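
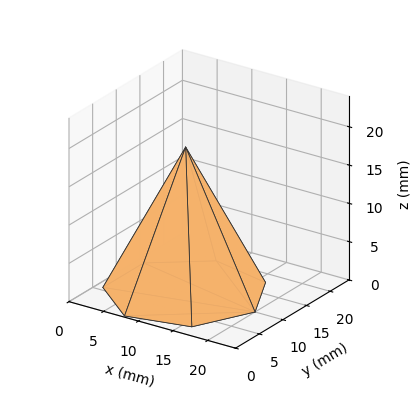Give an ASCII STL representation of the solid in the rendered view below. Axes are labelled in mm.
Reading the render: the shape is a regular 7-sided pyramid, base circumscribed radius ≈ 10 mm, apex at z ≈ 19 mm (dimensions read to the nearest mm from the axis ticks). For the STL, each face is triangulated and given an outward normal.

solid part
  facet normal 0.0000 0.0000 -1.0000
    outer loop
      vertex 7.8 19.7 0.0
      vertex 16.2 17.8 0.0
      vertex 20.0 10.0 0.0
    endloop
  endfacet
  facet normal 0.0000 0.0000 -1.0000
    outer loop
      vertex 1.0 14.3 0.0
      vertex 7.8 19.7 0.0
      vertex 20.0 10.0 0.0
    endloop
  endfacet
  facet normal 0.0000 0.0000 -1.0000
    outer loop
      vertex 1.0 5.7 0.0
      vertex 1.0 14.3 0.0
      vertex 20.0 10.0 0.0
    endloop
  endfacet
  facet normal 0.0000 0.0000 -1.0000
    outer loop
      vertex 7.8 0.3 0.0
      vertex 1.0 5.7 0.0
      vertex 20.0 10.0 0.0
    endloop
  endfacet
  facet normal 0.0000 0.0000 -1.0000
    outer loop
      vertex 16.2 2.2 0.0
      vertex 7.8 0.3 0.0
      vertex 20.0 10.0 0.0
    endloop
  endfacet
  facet normal 0.8126 0.3959 0.4277
    outer loop
      vertex 20.0 10.0 0.0
      vertex 16.2 17.8 0.0
      vertex 10.0 10.0 19.0
    endloop
  endfacet
  facet normal 0.1995 0.8819 0.4271
    outer loop
      vertex 16.2 17.8 0.0
      vertex 7.8 19.7 0.0
      vertex 10.0 10.0 19.0
    endloop
  endfacet
  facet normal -0.5624 0.7082 0.4267
    outer loop
      vertex 7.8 19.7 0.0
      vertex 1.0 14.3 0.0
      vertex 10.0 10.0 19.0
    endloop
  endfacet
  facet normal -0.9037 0.0000 0.4281
    outer loop
      vertex 1.0 14.3 0.0
      vertex 1.0 5.7 0.0
      vertex 10.0 10.0 19.0
    endloop
  endfacet
  facet normal -0.5624 -0.7082 0.4267
    outer loop
      vertex 1.0 5.7 0.0
      vertex 7.8 0.3 0.0
      vertex 10.0 10.0 19.0
    endloop
  endfacet
  facet normal 0.1995 -0.8819 0.4271
    outer loop
      vertex 7.8 0.3 0.0
      vertex 16.2 2.2 0.0
      vertex 10.0 10.0 19.0
    endloop
  endfacet
  facet normal 0.8126 -0.3959 0.4277
    outer loop
      vertex 16.2 2.2 0.0
      vertex 20.0 10.0 0.0
      vertex 10.0 10.0 19.0
    endloop
  endfacet
endsolid part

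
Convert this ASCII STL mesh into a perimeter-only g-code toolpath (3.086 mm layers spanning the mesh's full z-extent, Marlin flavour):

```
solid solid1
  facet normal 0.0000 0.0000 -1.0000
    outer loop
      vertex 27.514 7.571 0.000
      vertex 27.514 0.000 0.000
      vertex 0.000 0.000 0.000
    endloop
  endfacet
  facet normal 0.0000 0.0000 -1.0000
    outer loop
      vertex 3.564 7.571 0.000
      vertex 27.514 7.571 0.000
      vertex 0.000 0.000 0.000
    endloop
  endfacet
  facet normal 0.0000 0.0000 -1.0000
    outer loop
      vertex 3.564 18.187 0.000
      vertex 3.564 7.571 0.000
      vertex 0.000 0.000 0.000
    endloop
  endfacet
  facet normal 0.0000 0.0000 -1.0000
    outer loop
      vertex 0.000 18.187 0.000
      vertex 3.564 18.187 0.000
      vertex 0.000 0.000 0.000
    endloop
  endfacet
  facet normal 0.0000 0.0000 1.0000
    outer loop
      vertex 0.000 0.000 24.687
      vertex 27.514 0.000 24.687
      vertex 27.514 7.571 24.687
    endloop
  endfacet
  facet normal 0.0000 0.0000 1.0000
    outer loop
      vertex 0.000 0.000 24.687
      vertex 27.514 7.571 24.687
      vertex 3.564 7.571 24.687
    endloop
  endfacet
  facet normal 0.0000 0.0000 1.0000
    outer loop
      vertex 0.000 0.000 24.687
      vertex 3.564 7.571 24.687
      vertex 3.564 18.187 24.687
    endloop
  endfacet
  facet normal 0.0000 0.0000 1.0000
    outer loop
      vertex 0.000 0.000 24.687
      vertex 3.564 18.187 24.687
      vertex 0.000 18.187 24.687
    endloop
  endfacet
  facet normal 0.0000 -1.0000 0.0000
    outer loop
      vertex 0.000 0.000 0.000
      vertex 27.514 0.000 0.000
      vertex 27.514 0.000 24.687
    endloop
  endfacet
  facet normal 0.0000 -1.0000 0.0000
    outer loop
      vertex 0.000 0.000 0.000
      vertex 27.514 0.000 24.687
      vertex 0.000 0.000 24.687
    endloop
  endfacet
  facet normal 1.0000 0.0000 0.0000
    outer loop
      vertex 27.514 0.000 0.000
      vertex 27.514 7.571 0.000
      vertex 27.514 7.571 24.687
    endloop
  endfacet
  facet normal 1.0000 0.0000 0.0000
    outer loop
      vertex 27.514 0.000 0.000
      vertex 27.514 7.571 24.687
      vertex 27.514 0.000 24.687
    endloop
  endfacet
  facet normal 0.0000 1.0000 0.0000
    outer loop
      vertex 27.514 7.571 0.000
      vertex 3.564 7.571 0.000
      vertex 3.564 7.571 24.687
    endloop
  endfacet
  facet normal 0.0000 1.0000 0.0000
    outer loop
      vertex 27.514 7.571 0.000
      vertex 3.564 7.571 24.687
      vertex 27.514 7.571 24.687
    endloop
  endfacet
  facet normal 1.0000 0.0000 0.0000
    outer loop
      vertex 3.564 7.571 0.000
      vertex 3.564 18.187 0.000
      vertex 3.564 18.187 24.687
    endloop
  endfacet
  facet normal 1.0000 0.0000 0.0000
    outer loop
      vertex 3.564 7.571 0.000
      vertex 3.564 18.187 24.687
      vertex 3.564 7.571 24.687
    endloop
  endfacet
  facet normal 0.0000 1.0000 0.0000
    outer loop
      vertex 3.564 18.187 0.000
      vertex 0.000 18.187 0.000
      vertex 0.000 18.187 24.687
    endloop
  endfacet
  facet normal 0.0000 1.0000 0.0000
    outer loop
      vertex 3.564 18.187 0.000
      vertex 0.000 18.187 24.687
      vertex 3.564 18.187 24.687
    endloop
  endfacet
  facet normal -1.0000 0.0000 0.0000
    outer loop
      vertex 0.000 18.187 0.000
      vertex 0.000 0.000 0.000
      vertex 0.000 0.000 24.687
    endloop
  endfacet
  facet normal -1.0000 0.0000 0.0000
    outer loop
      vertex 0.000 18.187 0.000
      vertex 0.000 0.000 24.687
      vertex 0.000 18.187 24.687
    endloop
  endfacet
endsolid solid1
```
; perimeter-only toolpath
G21 ; units = mm
G90 ; absolute positioning
G28 ; home
; layer 1
G0 Z3.086
G0 X0.000 Y0.000
G1 X27.514 Y0.000
G1 X27.514 Y7.571
G1 X3.564 Y7.571
G1 X3.564 Y18.187
G1 X0.000 Y18.187
G1 X0.000 Y0.000
; layer 2
G0 Z6.172
G0 X0.000 Y0.000
G1 X27.514 Y0.000
G1 X27.514 Y7.571
G1 X3.564 Y7.571
G1 X3.564 Y18.187
G1 X0.000 Y18.187
G1 X0.000 Y0.000
; layer 3
G0 Z9.258
G0 X0.000 Y0.000
G1 X27.514 Y0.000
G1 X27.514 Y7.571
G1 X3.564 Y7.571
G1 X3.564 Y18.187
G1 X0.000 Y18.187
G1 X0.000 Y0.000
; layer 4
G0 Z12.344
G0 X0.000 Y0.000
G1 X27.514 Y0.000
G1 X27.514 Y7.571
G1 X3.564 Y7.571
G1 X3.564 Y18.187
G1 X0.000 Y18.187
G1 X0.000 Y0.000
; layer 5
G0 Z15.429
G0 X0.000 Y0.000
G1 X27.514 Y0.000
G1 X27.514 Y7.571
G1 X3.564 Y7.571
G1 X3.564 Y18.187
G1 X0.000 Y18.187
G1 X0.000 Y0.000
; layer 6
G0 Z18.515
G0 X0.000 Y0.000
G1 X27.514 Y0.000
G1 X27.514 Y7.571
G1 X3.564 Y7.571
G1 X3.564 Y18.187
G1 X0.000 Y18.187
G1 X0.000 Y0.000
; layer 7
G0 Z21.601
G0 X0.000 Y0.000
G1 X27.514 Y0.000
G1 X27.514 Y7.571
G1 X3.564 Y7.571
G1 X3.564 Y18.187
G1 X0.000 Y18.187
G1 X0.000 Y0.000
; layer 8
G0 Z24.687
G0 X0.000 Y0.000
G1 X27.514 Y0.000
G1 X27.514 Y7.571
G1 X3.564 Y7.571
G1 X3.564 Y18.187
G1 X0.000 Y18.187
G1 X0.000 Y0.000
M2 ; end

The solid is an L-shaped prism: outer 27.5 × 18.2 mm, arm thicknesses ≈ 7.57 mm (horizontal) and 3.56 mm (vertical), extruded 24.7 mm in z. Slicing at Δz = 3.086 mm — 8 equal slices spanning the solid's height, so layer i sits at z = i·h/8 — gives 8 non-empty perimeters. Each is a 6-segment closed polygon; G0 lifts to the layer z and rapids to the start vertex, then G1 traces the edges.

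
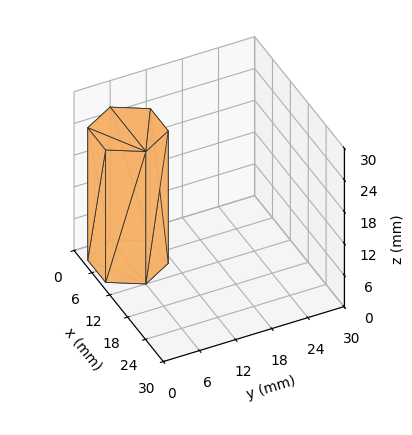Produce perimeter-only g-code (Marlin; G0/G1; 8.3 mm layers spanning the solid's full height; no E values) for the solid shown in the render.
Reading the render: the shape is a regular 6-sided prism (a cylinder approximated with 6 flat sides), circumscribed radius ≈ 6 mm, height ≈ 25 mm (dimensions read to the nearest mm from the axis ticks). For the g-code, the solid's height is divided into equal slices at the stated Δz and each level perimeter traced with G1 moves after a G0 lift.

; perimeter-only toolpath
G21 ; units = mm
G90 ; absolute positioning
G28 ; home
; layer 1
G0 Z8.3
G0 X12.0 Y6.0
G1 X9.0 Y11.2
G1 X3.0 Y11.2
G1 X0.0 Y6.0
G1 X3.0 Y0.8
G1 X9.0 Y0.8
G1 X12.0 Y6.0
; layer 2
G0 Z16.7
G0 X12.0 Y6.0
G1 X9.0 Y11.2
G1 X3.0 Y11.2
G1 X0.0 Y6.0
G1 X3.0 Y0.8
G1 X9.0 Y0.8
G1 X12.0 Y6.0
; layer 3
G0 Z25.0
G0 X12.0 Y6.0
G1 X9.0 Y11.2
G1 X3.0 Y11.2
G1 X0.0 Y6.0
G1 X3.0 Y0.8
G1 X9.0 Y0.8
G1 X12.0 Y6.0
M2 ; end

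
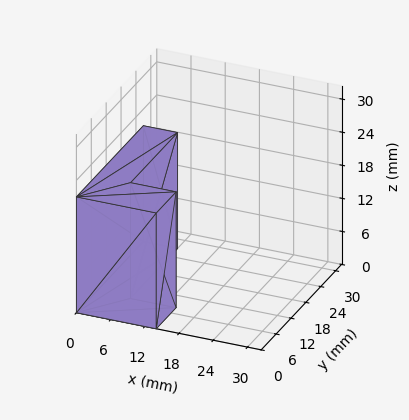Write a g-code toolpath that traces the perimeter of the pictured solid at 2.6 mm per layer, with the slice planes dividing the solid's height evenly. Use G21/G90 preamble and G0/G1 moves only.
Reading the render: the shape is an L-shaped prism: outer 14 × 27 mm, arm thicknesses ≈ 8 mm (horizontal) and 6 mm (vertical), extruded 21 mm in z (dimensions read to the nearest mm from the axis ticks). For the g-code, the solid's height is divided into equal slices at the stated Δz and each level perimeter traced with G1 moves after a G0 lift.

; perimeter-only toolpath
G21 ; units = mm
G90 ; absolute positioning
G28 ; home
; layer 1
G0 Z2.6
G0 X0.0 Y0.0
G1 X14.0 Y0.0
G1 X14.0 Y8.0
G1 X6.0 Y8.0
G1 X6.0 Y27.0
G1 X0.0 Y27.0
G1 X0.0 Y0.0
; layer 2
G0 Z5.2
G0 X0.0 Y0.0
G1 X14.0 Y0.0
G1 X14.0 Y8.0
G1 X6.0 Y8.0
G1 X6.0 Y27.0
G1 X0.0 Y27.0
G1 X0.0 Y0.0
; layer 3
G0 Z7.9
G0 X0.0 Y0.0
G1 X14.0 Y0.0
G1 X14.0 Y8.0
G1 X6.0 Y8.0
G1 X6.0 Y27.0
G1 X0.0 Y27.0
G1 X0.0 Y0.0
; layer 4
G0 Z10.5
G0 X0.0 Y0.0
G1 X14.0 Y0.0
G1 X14.0 Y8.0
G1 X6.0 Y8.0
G1 X6.0 Y27.0
G1 X0.0 Y27.0
G1 X0.0 Y0.0
; layer 5
G0 Z13.1
G0 X0.0 Y0.0
G1 X14.0 Y0.0
G1 X14.0 Y8.0
G1 X6.0 Y8.0
G1 X6.0 Y27.0
G1 X0.0 Y27.0
G1 X0.0 Y0.0
; layer 6
G0 Z15.8
G0 X0.0 Y0.0
G1 X14.0 Y0.0
G1 X14.0 Y8.0
G1 X6.0 Y8.0
G1 X6.0 Y27.0
G1 X0.0 Y27.0
G1 X0.0 Y0.0
; layer 7
G0 Z18.4
G0 X0.0 Y0.0
G1 X14.0 Y0.0
G1 X14.0 Y8.0
G1 X6.0 Y8.0
G1 X6.0 Y27.0
G1 X0.0 Y27.0
G1 X0.0 Y0.0
; layer 8
G0 Z21.0
G0 X0.0 Y0.0
G1 X14.0 Y0.0
G1 X14.0 Y8.0
G1 X6.0 Y8.0
G1 X6.0 Y27.0
G1 X0.0 Y27.0
G1 X0.0 Y0.0
M2 ; end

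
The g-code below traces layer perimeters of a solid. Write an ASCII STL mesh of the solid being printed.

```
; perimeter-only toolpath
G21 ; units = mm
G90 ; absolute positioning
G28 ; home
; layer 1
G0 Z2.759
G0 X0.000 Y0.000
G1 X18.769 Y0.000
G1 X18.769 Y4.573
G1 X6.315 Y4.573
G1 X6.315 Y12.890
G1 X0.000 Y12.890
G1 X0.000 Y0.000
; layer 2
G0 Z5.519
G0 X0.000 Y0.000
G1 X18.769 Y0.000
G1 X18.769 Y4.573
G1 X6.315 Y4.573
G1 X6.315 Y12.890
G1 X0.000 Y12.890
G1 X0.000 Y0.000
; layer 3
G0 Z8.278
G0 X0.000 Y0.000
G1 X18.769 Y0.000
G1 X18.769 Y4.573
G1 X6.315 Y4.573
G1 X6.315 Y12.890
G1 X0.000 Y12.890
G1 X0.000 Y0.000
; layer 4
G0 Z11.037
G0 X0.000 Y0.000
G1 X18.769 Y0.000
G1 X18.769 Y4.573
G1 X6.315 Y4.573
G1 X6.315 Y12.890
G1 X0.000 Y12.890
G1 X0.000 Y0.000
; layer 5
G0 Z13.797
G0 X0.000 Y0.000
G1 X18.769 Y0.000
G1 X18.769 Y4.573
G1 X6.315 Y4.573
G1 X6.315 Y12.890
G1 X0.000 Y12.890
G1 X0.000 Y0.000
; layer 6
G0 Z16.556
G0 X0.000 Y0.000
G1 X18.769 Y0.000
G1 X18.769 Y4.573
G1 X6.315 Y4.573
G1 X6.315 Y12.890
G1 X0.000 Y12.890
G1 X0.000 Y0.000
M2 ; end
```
solid part
  facet normal 0.0000 0.0000 -1.0000
    outer loop
      vertex 18.769 4.573 0.000
      vertex 18.769 0.000 0.000
      vertex 0.000 0.000 0.000
    endloop
  endfacet
  facet normal 0.0000 0.0000 -1.0000
    outer loop
      vertex 6.315 4.573 0.000
      vertex 18.769 4.573 0.000
      vertex 0.000 0.000 0.000
    endloop
  endfacet
  facet normal 0.0000 0.0000 -1.0000
    outer loop
      vertex 6.315 12.890 0.000
      vertex 6.315 4.573 0.000
      vertex 0.000 0.000 0.000
    endloop
  endfacet
  facet normal 0.0000 0.0000 -1.0000
    outer loop
      vertex 0.000 12.890 0.000
      vertex 6.315 12.890 0.000
      vertex 0.000 0.000 0.000
    endloop
  endfacet
  facet normal 0.0000 0.0000 1.0000
    outer loop
      vertex 0.000 0.000 16.556
      vertex 18.769 0.000 16.556
      vertex 18.769 4.573 16.556
    endloop
  endfacet
  facet normal 0.0000 0.0000 1.0000
    outer loop
      vertex 0.000 0.000 16.556
      vertex 18.769 4.573 16.556
      vertex 6.315 4.573 16.556
    endloop
  endfacet
  facet normal 0.0000 0.0000 1.0000
    outer loop
      vertex 0.000 0.000 16.556
      vertex 6.315 4.573 16.556
      vertex 6.315 12.890 16.556
    endloop
  endfacet
  facet normal 0.0000 0.0000 1.0000
    outer loop
      vertex 0.000 0.000 16.556
      vertex 6.315 12.890 16.556
      vertex 0.000 12.890 16.556
    endloop
  endfacet
  facet normal 0.0000 -1.0000 0.0000
    outer loop
      vertex 0.000 0.000 0.000
      vertex 18.769 0.000 0.000
      vertex 18.769 0.000 16.556
    endloop
  endfacet
  facet normal 0.0000 -1.0000 0.0000
    outer loop
      vertex 0.000 0.000 0.000
      vertex 18.769 0.000 16.556
      vertex 0.000 0.000 16.556
    endloop
  endfacet
  facet normal 1.0000 0.0000 0.0000
    outer loop
      vertex 18.769 0.000 0.000
      vertex 18.769 4.573 0.000
      vertex 18.769 4.573 16.556
    endloop
  endfacet
  facet normal 1.0000 0.0000 0.0000
    outer loop
      vertex 18.769 0.000 0.000
      vertex 18.769 4.573 16.556
      vertex 18.769 0.000 16.556
    endloop
  endfacet
  facet normal 0.0000 1.0000 0.0000
    outer loop
      vertex 18.769 4.573 0.000
      vertex 6.315 4.573 0.000
      vertex 6.315 4.573 16.556
    endloop
  endfacet
  facet normal 0.0000 1.0000 0.0000
    outer loop
      vertex 18.769 4.573 0.000
      vertex 6.315 4.573 16.556
      vertex 18.769 4.573 16.556
    endloop
  endfacet
  facet normal 1.0000 0.0000 0.0000
    outer loop
      vertex 6.315 4.573 0.000
      vertex 6.315 12.890 0.000
      vertex 6.315 12.890 16.556
    endloop
  endfacet
  facet normal 1.0000 0.0000 0.0000
    outer loop
      vertex 6.315 4.573 0.000
      vertex 6.315 12.890 16.556
      vertex 6.315 4.573 16.556
    endloop
  endfacet
  facet normal 0.0000 1.0000 0.0000
    outer loop
      vertex 6.315 12.890 0.000
      vertex 0.000 12.890 0.000
      vertex 0.000 12.890 16.556
    endloop
  endfacet
  facet normal 0.0000 1.0000 0.0000
    outer loop
      vertex 6.315 12.890 0.000
      vertex 0.000 12.890 16.556
      vertex 6.315 12.890 16.556
    endloop
  endfacet
  facet normal -1.0000 0.0000 0.0000
    outer loop
      vertex 0.000 12.890 0.000
      vertex 0.000 0.000 0.000
      vertex 0.000 0.000 16.556
    endloop
  endfacet
  facet normal -1.0000 0.0000 0.0000
    outer loop
      vertex 0.000 12.890 0.000
      vertex 0.000 0.000 16.556
      vertex 0.000 12.890 16.556
    endloop
  endfacet
endsolid part

The G0 Z moves step by Δz≈2.759 mm. Every layer's G1 loop is the same polygon, so the solid is a straight extrusion of it from z=0 to z≈16.6. Closing with flat bottom and top caps and triangulating gives 20 facets — an L-shaped prism: outer 18.8 × 12.9 mm, arm thicknesses ≈ 4.57 mm (horizontal) and 6.32 mm (vertical), extruded 16.6 mm in z.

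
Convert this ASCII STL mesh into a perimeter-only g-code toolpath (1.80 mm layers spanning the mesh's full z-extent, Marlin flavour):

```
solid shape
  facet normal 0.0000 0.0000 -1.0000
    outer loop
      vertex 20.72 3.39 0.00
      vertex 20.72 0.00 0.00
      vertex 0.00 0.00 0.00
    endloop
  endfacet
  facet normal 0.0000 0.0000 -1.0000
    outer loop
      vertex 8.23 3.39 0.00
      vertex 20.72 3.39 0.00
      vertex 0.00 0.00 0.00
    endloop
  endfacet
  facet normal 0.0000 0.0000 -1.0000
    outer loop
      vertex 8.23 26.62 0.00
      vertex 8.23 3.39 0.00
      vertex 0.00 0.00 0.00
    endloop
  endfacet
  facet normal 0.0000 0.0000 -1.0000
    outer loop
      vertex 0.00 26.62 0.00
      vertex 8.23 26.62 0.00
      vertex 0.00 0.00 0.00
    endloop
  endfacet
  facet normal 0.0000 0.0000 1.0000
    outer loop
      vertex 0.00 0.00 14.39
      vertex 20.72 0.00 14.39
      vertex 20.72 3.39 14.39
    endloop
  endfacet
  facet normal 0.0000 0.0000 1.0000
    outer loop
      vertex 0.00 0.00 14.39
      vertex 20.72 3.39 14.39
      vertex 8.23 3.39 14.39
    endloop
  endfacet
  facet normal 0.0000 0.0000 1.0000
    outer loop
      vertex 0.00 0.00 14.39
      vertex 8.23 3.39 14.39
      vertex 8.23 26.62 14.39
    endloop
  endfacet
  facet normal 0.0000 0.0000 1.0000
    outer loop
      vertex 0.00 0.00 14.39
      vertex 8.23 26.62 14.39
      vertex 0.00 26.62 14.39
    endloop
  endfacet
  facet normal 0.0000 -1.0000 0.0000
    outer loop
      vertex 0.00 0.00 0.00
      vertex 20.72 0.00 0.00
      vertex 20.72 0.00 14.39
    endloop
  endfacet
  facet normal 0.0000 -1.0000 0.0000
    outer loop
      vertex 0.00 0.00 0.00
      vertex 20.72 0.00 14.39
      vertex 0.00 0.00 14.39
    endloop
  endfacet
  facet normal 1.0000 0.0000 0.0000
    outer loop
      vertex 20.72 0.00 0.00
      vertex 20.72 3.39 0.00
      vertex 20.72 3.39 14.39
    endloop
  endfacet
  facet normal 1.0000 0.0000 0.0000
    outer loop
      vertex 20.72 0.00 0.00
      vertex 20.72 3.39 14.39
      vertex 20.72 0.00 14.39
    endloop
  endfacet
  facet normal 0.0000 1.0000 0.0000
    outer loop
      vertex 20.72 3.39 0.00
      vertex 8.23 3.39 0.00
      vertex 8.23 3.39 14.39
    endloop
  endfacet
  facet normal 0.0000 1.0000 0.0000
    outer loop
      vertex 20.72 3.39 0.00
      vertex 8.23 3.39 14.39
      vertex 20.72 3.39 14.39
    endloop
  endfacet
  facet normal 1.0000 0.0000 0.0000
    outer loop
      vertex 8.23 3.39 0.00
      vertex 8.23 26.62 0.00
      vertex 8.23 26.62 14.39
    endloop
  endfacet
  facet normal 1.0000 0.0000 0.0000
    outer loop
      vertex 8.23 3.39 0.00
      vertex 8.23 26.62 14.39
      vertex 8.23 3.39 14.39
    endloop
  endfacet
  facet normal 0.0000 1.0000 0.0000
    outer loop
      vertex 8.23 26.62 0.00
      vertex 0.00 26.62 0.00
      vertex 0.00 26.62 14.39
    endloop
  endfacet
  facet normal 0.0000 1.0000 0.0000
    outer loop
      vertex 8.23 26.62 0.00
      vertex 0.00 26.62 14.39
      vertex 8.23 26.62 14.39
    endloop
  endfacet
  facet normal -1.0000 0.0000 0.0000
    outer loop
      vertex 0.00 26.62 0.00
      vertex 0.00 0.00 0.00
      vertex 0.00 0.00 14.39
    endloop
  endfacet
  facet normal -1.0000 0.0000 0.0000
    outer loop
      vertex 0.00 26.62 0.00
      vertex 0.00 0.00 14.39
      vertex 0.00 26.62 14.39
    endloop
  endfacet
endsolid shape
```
; perimeter-only toolpath
G21 ; units = mm
G90 ; absolute positioning
G28 ; home
; layer 1
G0 Z1.80
G0 X0.00 Y0.00
G1 X20.72 Y0.00
G1 X20.72 Y3.39
G1 X8.23 Y3.39
G1 X8.23 Y26.62
G1 X0.00 Y26.62
G1 X0.00 Y0.00
; layer 2
G0 Z3.60
G0 X0.00 Y0.00
G1 X20.72 Y0.00
G1 X20.72 Y3.39
G1 X8.23 Y3.39
G1 X8.23 Y26.62
G1 X0.00 Y26.62
G1 X0.00 Y0.00
; layer 3
G0 Z5.40
G0 X0.00 Y0.00
G1 X20.72 Y0.00
G1 X20.72 Y3.39
G1 X8.23 Y3.39
G1 X8.23 Y26.62
G1 X0.00 Y26.62
G1 X0.00 Y0.00
; layer 4
G0 Z7.20
G0 X0.00 Y0.00
G1 X20.72 Y0.00
G1 X20.72 Y3.39
G1 X8.23 Y3.39
G1 X8.23 Y26.62
G1 X0.00 Y26.62
G1 X0.00 Y0.00
; layer 5
G0 Z8.99
G0 X0.00 Y0.00
G1 X20.72 Y0.00
G1 X20.72 Y3.39
G1 X8.23 Y3.39
G1 X8.23 Y26.62
G1 X0.00 Y26.62
G1 X0.00 Y0.00
; layer 6
G0 Z10.79
G0 X0.00 Y0.00
G1 X20.72 Y0.00
G1 X20.72 Y3.39
G1 X8.23 Y3.39
G1 X8.23 Y26.62
G1 X0.00 Y26.62
G1 X0.00 Y0.00
; layer 7
G0 Z12.59
G0 X0.00 Y0.00
G1 X20.72 Y0.00
G1 X20.72 Y3.39
G1 X8.23 Y3.39
G1 X8.23 Y26.62
G1 X0.00 Y26.62
G1 X0.00 Y0.00
; layer 8
G0 Z14.39
G0 X0.00 Y0.00
G1 X20.72 Y0.00
G1 X20.72 Y3.39
G1 X8.23 Y3.39
G1 X8.23 Y26.62
G1 X0.00 Y26.62
G1 X0.00 Y0.00
M2 ; end

The solid is an L-shaped prism: outer 20.7 × 26.6 mm, arm thicknesses ≈ 3.39 mm (horizontal) and 8.23 mm (vertical), extruded 14.4 mm in z. Slicing at Δz = 1.80 mm — 8 equal slices spanning the solid's height, so layer i sits at z = i·h/8 — gives 8 non-empty perimeters. Each is a 6-segment closed polygon; G0 lifts to the layer z and rapids to the start vertex, then G1 traces the edges.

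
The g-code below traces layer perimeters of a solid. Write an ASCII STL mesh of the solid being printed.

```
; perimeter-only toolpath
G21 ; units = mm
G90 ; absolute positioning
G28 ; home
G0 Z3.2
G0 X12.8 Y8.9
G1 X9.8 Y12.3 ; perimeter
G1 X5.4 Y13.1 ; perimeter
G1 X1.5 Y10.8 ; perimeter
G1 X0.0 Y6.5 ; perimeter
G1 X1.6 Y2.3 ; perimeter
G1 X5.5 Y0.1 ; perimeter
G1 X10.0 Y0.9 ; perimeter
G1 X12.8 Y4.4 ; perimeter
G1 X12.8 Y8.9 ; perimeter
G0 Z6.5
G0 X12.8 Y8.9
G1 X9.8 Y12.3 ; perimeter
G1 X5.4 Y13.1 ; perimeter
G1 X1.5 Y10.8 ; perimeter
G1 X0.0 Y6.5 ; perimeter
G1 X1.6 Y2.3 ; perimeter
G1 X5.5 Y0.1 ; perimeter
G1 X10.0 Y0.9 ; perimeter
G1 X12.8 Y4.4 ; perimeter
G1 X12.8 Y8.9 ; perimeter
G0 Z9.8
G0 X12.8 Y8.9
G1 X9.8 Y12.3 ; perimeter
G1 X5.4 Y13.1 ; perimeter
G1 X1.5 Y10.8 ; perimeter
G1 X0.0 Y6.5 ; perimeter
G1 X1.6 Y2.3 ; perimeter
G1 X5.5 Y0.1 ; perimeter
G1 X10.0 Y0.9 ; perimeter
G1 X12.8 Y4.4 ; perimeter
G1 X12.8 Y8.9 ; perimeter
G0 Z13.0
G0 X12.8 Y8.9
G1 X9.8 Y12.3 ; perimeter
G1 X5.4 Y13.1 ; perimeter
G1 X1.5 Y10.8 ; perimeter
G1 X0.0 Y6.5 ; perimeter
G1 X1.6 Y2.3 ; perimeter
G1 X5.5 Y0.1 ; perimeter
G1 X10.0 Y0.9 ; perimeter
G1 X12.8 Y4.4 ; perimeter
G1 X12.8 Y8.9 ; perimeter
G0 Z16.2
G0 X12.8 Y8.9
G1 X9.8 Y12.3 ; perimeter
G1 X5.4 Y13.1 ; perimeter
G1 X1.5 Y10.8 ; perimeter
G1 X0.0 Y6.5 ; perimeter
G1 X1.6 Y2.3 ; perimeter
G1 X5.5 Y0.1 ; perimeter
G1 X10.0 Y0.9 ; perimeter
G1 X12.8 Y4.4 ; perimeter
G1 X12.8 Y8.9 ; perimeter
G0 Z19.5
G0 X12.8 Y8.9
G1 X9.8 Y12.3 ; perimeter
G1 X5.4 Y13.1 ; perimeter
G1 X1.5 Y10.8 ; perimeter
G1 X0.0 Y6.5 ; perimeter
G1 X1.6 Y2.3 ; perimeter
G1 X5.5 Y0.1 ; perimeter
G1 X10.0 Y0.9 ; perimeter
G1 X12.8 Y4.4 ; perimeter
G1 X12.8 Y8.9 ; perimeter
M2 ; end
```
solid part
  facet normal 0.0000 0.0000 -1.0000
    outer loop
      vertex 5.4 13.1 0.0
      vertex 9.8 12.3 0.0
      vertex 12.8 8.9 0.0
    endloop
  endfacet
  facet normal 0.0000 0.0000 -1.0000
    outer loop
      vertex 1.5 10.8 0.0
      vertex 5.4 13.1 0.0
      vertex 12.8 8.9 0.0
    endloop
  endfacet
  facet normal 0.0000 0.0000 -1.0000
    outer loop
      vertex 0.0 6.5 0.0
      vertex 1.5 10.8 0.0
      vertex 12.8 8.9 0.0
    endloop
  endfacet
  facet normal 0.0000 0.0000 -1.0000
    outer loop
      vertex 1.6 2.3 0.0
      vertex 0.0 6.5 0.0
      vertex 12.8 8.9 0.0
    endloop
  endfacet
  facet normal 0.0000 0.0000 -1.0000
    outer loop
      vertex 5.5 0.1 0.0
      vertex 1.6 2.3 0.0
      vertex 12.8 8.9 0.0
    endloop
  endfacet
  facet normal 0.0000 0.0000 -1.0000
    outer loop
      vertex 10.0 0.9 0.0
      vertex 5.5 0.1 0.0
      vertex 12.8 8.9 0.0
    endloop
  endfacet
  facet normal 0.0000 0.0000 -1.0000
    outer loop
      vertex 12.8 4.4 0.0
      vertex 10.0 0.9 0.0
      vertex 12.8 8.9 0.0
    endloop
  endfacet
  facet normal 0.0000 0.0000 1.0000
    outer loop
      vertex 12.8 8.9 19.5
      vertex 9.8 12.3 19.5
      vertex 5.4 13.1 19.5
    endloop
  endfacet
  facet normal 0.0000 0.0000 1.0000
    outer loop
      vertex 12.8 8.9 19.5
      vertex 5.4 13.1 19.5
      vertex 1.5 10.8 19.5
    endloop
  endfacet
  facet normal 0.0000 0.0000 1.0000
    outer loop
      vertex 12.8 8.9 19.5
      vertex 1.5 10.8 19.5
      vertex 0.0 6.5 19.5
    endloop
  endfacet
  facet normal 0.0000 0.0000 1.0000
    outer loop
      vertex 12.8 8.9 19.5
      vertex 0.0 6.5 19.5
      vertex 1.6 2.3 19.5
    endloop
  endfacet
  facet normal 0.0000 0.0000 1.0000
    outer loop
      vertex 12.8 8.9 19.5
      vertex 1.6 2.3 19.5
      vertex 5.5 0.1 19.5
    endloop
  endfacet
  facet normal 0.0000 0.0000 1.0000
    outer loop
      vertex 12.8 8.9 19.5
      vertex 5.5 0.1 19.5
      vertex 10.0 0.9 19.5
    endloop
  endfacet
  facet normal 0.0000 0.0000 1.0000
    outer loop
      vertex 12.8 8.9 19.5
      vertex 10.0 0.9 19.5
      vertex 12.8 4.4 19.5
    endloop
  endfacet
  facet normal 0.7498 0.6616 0.0000
    outer loop
      vertex 12.8 8.9 0.0
      vertex 9.8 12.3 0.0
      vertex 9.8 12.3 19.5
    endloop
  endfacet
  facet normal 0.7498 0.6616 0.0000
    outer loop
      vertex 12.8 8.9 0.0
      vertex 9.8 12.3 19.5
      vertex 12.8 8.9 19.5
    endloop
  endfacet
  facet normal 0.1789 0.9839 0.0000
    outer loop
      vertex 9.8 12.3 0.0
      vertex 5.4 13.1 0.0
      vertex 5.4 13.1 19.5
    endloop
  endfacet
  facet normal 0.1789 0.9839 0.0000
    outer loop
      vertex 9.8 12.3 0.0
      vertex 5.4 13.1 19.5
      vertex 9.8 12.3 19.5
    endloop
  endfacet
  facet normal -0.5080 0.8614 0.0000
    outer loop
      vertex 5.4 13.1 0.0
      vertex 1.5 10.8 0.0
      vertex 1.5 10.8 19.5
    endloop
  endfacet
  facet normal -0.5080 0.8614 0.0000
    outer loop
      vertex 5.4 13.1 0.0
      vertex 1.5 10.8 19.5
      vertex 5.4 13.1 19.5
    endloop
  endfacet
  facet normal -0.9442 0.3294 0.0000
    outer loop
      vertex 1.5 10.8 0.0
      vertex 0.0 6.5 0.0
      vertex 0.0 6.5 19.5
    endloop
  endfacet
  facet normal -0.9442 0.3294 0.0000
    outer loop
      vertex 1.5 10.8 0.0
      vertex 0.0 6.5 19.5
      vertex 1.5 10.8 19.5
    endloop
  endfacet
  facet normal -0.9345 -0.3560 0.0000
    outer loop
      vertex 0.0 6.5 0.0
      vertex 1.6 2.3 0.0
      vertex 1.6 2.3 19.5
    endloop
  endfacet
  facet normal -0.9345 -0.3560 0.0000
    outer loop
      vertex 0.0 6.5 0.0
      vertex 1.6 2.3 19.5
      vertex 0.0 6.5 19.5
    endloop
  endfacet
  facet normal -0.4913 -0.8710 0.0000
    outer loop
      vertex 1.6 2.3 0.0
      vertex 5.5 0.1 0.0
      vertex 5.5 0.1 19.5
    endloop
  endfacet
  facet normal -0.4913 -0.8710 0.0000
    outer loop
      vertex 1.6 2.3 0.0
      vertex 5.5 0.1 19.5
      vertex 1.6 2.3 19.5
    endloop
  endfacet
  facet normal 0.1750 -0.9846 0.0000
    outer loop
      vertex 5.5 0.1 0.0
      vertex 10.0 0.9 0.0
      vertex 10.0 0.9 19.5
    endloop
  endfacet
  facet normal 0.1750 -0.9846 0.0000
    outer loop
      vertex 5.5 0.1 0.0
      vertex 10.0 0.9 19.5
      vertex 5.5 0.1 19.5
    endloop
  endfacet
  facet normal 0.7809 -0.6247 0.0000
    outer loop
      vertex 10.0 0.9 0.0
      vertex 12.8 4.4 0.0
      vertex 12.8 4.4 19.5
    endloop
  endfacet
  facet normal 0.7809 -0.6247 0.0000
    outer loop
      vertex 10.0 0.9 0.0
      vertex 12.8 4.4 19.5
      vertex 10.0 0.9 19.5
    endloop
  endfacet
  facet normal 1.0000 0.0000 0.0000
    outer loop
      vertex 12.8 4.4 0.0
      vertex 12.8 8.9 0.0
      vertex 12.8 8.9 19.5
    endloop
  endfacet
  facet normal 1.0000 0.0000 0.0000
    outer loop
      vertex 12.8 4.4 0.0
      vertex 12.8 8.9 19.5
      vertex 12.8 4.4 19.5
    endloop
  endfacet
endsolid part

The G0 Z moves step by Δz≈3.2 mm. Every layer's G1 loop is the same polygon, so the solid is a straight extrusion of it from z=0 to z≈19.5. Closing with flat bottom and top caps and triangulating gives 32 facets — a regular 9-sided prism (a cylinder approximated with 9 flat sides), circumscribed radius ≈ 6.6 mm, height ≈ 19.5 mm.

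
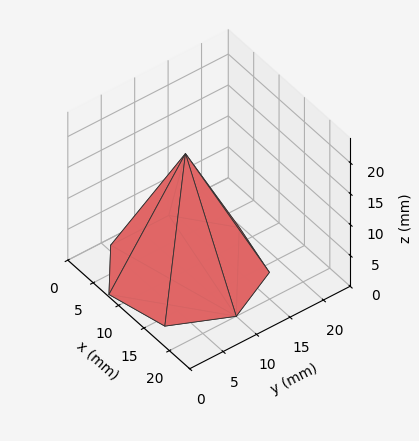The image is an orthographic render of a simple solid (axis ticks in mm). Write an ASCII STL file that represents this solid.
Reading the render: the shape is a regular 7-sided pyramid, base circumscribed radius ≈ 10 mm, apex at z ≈ 19 mm (dimensions read to the nearest mm from the axis ticks). For the STL, each face is triangulated and given an outward normal.

solid part
  facet normal 0.0000 0.0000 -1.0000
    outer loop
      vertex 7.775 19.749 0.000
      vertex 16.235 17.818 0.000
      vertex 20.000 10.000 0.000
    endloop
  endfacet
  facet normal 0.0000 0.0000 -1.0000
    outer loop
      vertex 0.990 14.339 0.000
      vertex 7.775 19.749 0.000
      vertex 20.000 10.000 0.000
    endloop
  endfacet
  facet normal 0.0000 0.0000 -1.0000
    outer loop
      vertex 0.990 5.661 0.000
      vertex 0.990 14.339 0.000
      vertex 20.000 10.000 0.000
    endloop
  endfacet
  facet normal 0.0000 0.0000 -1.0000
    outer loop
      vertex 7.775 0.251 0.000
      vertex 0.990 5.661 0.000
      vertex 20.000 10.000 0.000
    endloop
  endfacet
  facet normal 0.0000 0.0000 -1.0000
    outer loop
      vertex 16.235 2.182 0.000
      vertex 7.775 0.251 0.000
      vertex 20.000 10.000 0.000
    endloop
  endfacet
  facet normal 0.8141 0.3920 0.4285
    outer loop
      vertex 20.000 10.000 0.000
      vertex 16.235 17.818 0.000
      vertex 10.000 10.000 19.000
    endloop
  endfacet
  facet normal 0.2011 0.8809 0.4285
    outer loop
      vertex 16.235 17.818 0.000
      vertex 7.775 19.749 0.000
      vertex 10.000 10.000 19.000
    endloop
  endfacet
  facet normal -0.5633 0.7065 0.4285
    outer loop
      vertex 7.775 19.749 0.000
      vertex 0.990 14.339 0.000
      vertex 10.000 10.000 19.000
    endloop
  endfacet
  facet normal -0.9036 0.0000 0.4285
    outer loop
      vertex 0.990 14.339 0.000
      vertex 0.990 5.661 0.000
      vertex 10.000 10.000 19.000
    endloop
  endfacet
  facet normal -0.5633 -0.7065 0.4285
    outer loop
      vertex 0.990 5.661 0.000
      vertex 7.775 0.251 0.000
      vertex 10.000 10.000 19.000
    endloop
  endfacet
  facet normal 0.2011 -0.8809 0.4285
    outer loop
      vertex 7.775 0.251 0.000
      vertex 16.235 2.182 0.000
      vertex 10.000 10.000 19.000
    endloop
  endfacet
  facet normal 0.8141 -0.3920 0.4285
    outer loop
      vertex 16.235 2.182 0.000
      vertex 20.000 10.000 0.000
      vertex 10.000 10.000 19.000
    endloop
  endfacet
endsolid part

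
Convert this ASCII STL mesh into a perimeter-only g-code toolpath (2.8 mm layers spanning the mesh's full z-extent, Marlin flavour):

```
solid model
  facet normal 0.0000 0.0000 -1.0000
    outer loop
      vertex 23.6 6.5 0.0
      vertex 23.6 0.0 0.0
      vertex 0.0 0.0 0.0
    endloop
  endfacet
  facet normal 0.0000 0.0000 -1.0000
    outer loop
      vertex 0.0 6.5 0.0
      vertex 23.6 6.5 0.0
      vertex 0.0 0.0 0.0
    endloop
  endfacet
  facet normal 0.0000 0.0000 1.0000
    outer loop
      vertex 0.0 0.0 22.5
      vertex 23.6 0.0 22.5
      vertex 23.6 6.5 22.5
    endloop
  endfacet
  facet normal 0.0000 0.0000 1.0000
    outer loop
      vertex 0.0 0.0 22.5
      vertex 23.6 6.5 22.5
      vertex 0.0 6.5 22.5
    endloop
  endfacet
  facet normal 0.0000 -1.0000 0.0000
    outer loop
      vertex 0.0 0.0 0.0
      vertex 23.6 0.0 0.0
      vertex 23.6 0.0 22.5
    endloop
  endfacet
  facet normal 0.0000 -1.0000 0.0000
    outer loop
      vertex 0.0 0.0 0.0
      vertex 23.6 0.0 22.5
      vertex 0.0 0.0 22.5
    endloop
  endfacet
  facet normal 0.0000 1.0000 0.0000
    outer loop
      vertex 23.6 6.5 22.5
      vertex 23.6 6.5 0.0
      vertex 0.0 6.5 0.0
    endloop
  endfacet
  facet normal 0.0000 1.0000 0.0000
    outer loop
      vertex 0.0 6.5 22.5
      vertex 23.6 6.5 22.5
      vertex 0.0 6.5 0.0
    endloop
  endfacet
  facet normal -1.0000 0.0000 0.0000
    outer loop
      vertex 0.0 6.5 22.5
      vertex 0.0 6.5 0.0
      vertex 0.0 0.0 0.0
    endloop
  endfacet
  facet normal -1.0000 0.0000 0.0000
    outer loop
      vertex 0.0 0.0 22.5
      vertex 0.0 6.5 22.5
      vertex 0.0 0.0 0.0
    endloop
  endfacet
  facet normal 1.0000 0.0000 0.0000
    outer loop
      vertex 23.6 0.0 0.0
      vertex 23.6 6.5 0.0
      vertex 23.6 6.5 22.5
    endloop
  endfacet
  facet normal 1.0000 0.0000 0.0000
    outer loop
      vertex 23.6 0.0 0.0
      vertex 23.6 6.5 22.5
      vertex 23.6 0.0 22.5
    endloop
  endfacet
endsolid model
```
; perimeter-only toolpath
G21 ; units = mm
G90 ; absolute positioning
G28 ; home
; layer 1
G0 Z2.8
G0 X0.0 Y0.0
G1 X23.6 Y0.0
G1 X23.6 Y6.5
G1 X0.0 Y6.5
G1 X0.0 Y0.0
; layer 2
G0 Z5.6
G0 X0.0 Y0.0
G1 X23.6 Y0.0
G1 X23.6 Y6.5
G1 X0.0 Y6.5
G1 X0.0 Y0.0
; layer 3
G0 Z8.4
G0 X0.0 Y0.0
G1 X23.6 Y0.0
G1 X23.6 Y6.5
G1 X0.0 Y6.5
G1 X0.0 Y0.0
; layer 4
G0 Z11.2
G0 X0.0 Y0.0
G1 X23.6 Y0.0
G1 X23.6 Y6.5
G1 X0.0 Y6.5
G1 X0.0 Y0.0
; layer 5
G0 Z14.1
G0 X0.0 Y0.0
G1 X23.6 Y0.0
G1 X23.6 Y6.5
G1 X0.0 Y6.5
G1 X0.0 Y0.0
; layer 6
G0 Z16.9
G0 X0.0 Y0.0
G1 X23.6 Y0.0
G1 X23.6 Y6.5
G1 X0.0 Y6.5
G1 X0.0 Y0.0
; layer 7
G0 Z19.7
G0 X0.0 Y0.0
G1 X23.6 Y0.0
G1 X23.6 Y6.5
G1 X0.0 Y6.5
G1 X0.0 Y0.0
; layer 8
G0 Z22.5
G0 X0.0 Y0.0
G1 X23.6 Y0.0
G1 X23.6 Y6.5
G1 X0.0 Y6.5
G1 X0.0 Y0.0
M2 ; end

The solid is a rectangular box, roughly 23.6 × 6.5 mm footprint and 22.5 mm tall. Slicing at Δz = 2.8 mm — 8 equal slices spanning the solid's height, so layer i sits at z = i·h/8 — gives 8 non-empty perimeters. Each is a 4-segment closed polygon; G0 lifts to the layer z and rapids to the start vertex, then G1 traces the edges.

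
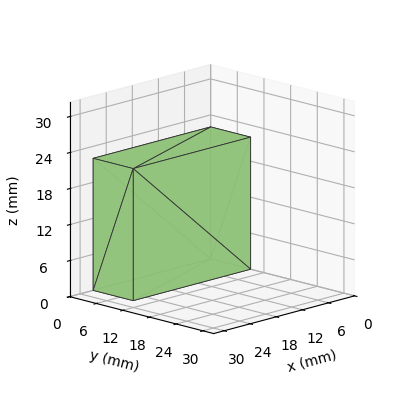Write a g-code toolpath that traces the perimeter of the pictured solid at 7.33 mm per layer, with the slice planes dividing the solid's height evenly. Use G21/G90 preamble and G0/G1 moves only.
Reading the render: the shape is a rectangular box, roughly 27 × 9 mm footprint and 22 mm tall (dimensions read to the nearest mm from the axis ticks). For the g-code, the solid's height is divided into equal slices at the stated Δz and each level perimeter traced with G1 moves after a G0 lift.

; perimeter-only toolpath
G21 ; units = mm
G90 ; absolute positioning
G28 ; home
; layer 1
G0 Z7.33
G0 X0.00 Y0.00
G1 X27.00 Y0.00
G1 X27.00 Y9.00
G1 X0.00 Y9.00
G1 X0.00 Y0.00
; layer 2
G0 Z14.67
G0 X0.00 Y0.00
G1 X27.00 Y0.00
G1 X27.00 Y9.00
G1 X0.00 Y9.00
G1 X0.00 Y0.00
; layer 3
G0 Z22.00
G0 X0.00 Y0.00
G1 X27.00 Y0.00
G1 X27.00 Y9.00
G1 X0.00 Y9.00
G1 X0.00 Y0.00
M2 ; end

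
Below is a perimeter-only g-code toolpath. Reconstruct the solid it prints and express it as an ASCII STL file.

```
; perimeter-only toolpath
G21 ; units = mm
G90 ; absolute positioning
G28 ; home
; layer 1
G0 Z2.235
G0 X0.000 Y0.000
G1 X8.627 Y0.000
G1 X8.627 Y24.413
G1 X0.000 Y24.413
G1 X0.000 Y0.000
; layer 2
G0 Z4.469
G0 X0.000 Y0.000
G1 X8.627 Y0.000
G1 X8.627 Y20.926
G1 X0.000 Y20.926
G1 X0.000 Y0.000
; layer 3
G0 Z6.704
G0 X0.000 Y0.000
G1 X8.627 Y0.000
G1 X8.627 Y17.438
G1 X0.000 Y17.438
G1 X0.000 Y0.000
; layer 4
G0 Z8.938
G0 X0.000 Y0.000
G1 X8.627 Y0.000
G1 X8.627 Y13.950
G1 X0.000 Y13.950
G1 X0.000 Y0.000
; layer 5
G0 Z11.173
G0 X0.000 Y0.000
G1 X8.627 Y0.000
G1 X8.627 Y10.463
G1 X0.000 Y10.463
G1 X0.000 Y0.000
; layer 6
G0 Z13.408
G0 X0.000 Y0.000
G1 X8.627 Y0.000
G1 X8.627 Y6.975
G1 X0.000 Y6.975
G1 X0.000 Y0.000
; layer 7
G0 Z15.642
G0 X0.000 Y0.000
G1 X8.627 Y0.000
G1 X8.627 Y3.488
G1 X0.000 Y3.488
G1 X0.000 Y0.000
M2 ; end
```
solid part
  facet normal 0.0000 0.0000 -1.0000
    outer loop
      vertex 8.627 27.901 0.000
      vertex 8.627 0.000 0.000
      vertex 0.000 0.000 0.000
    endloop
  endfacet
  facet normal 0.0000 0.0000 -1.0000
    outer loop
      vertex 0.000 27.901 0.000
      vertex 8.627 27.901 0.000
      vertex 0.000 0.000 0.000
    endloop
  endfacet
  facet normal 0.0000 -1.0000 0.0000
    outer loop
      vertex 0.000 0.000 0.000
      vertex 8.627 0.000 0.000
      vertex 8.627 0.000 17.877
    endloop
  endfacet
  facet normal 0.0000 -1.0000 0.0000
    outer loop
      vertex 0.000 0.000 0.000
      vertex 8.627 0.000 17.877
      vertex 0.000 0.000 17.877
    endloop
  endfacet
  facet normal 0.0000 0.5395 0.8420
    outer loop
      vertex 0.000 0.000 17.877
      vertex 8.627 0.000 17.877
      vertex 8.627 27.901 0.000
    endloop
  endfacet
  facet normal 0.0000 0.5395 0.8420
    outer loop
      vertex 0.000 0.000 17.877
      vertex 8.627 27.901 0.000
      vertex 0.000 27.901 0.000
    endloop
  endfacet
  facet normal -1.0000 0.0000 0.0000
    outer loop
      vertex 0.000 0.000 17.877
      vertex 0.000 27.901 0.000
      vertex 0.000 0.000 0.000
    endloop
  endfacet
  facet normal 1.0000 0.0000 0.0000
    outer loop
      vertex 8.627 0.000 0.000
      vertex 8.627 27.901 0.000
      vertex 8.627 0.000 17.877
    endloop
  endfacet
endsolid part

The G0 Z moves step by Δz≈2.235 mm. The G1 loops shrink linearly with z, so the solid tapers from its base footprint up to z≈17.9. Closing with a flat bottom cap and the tapered top and triangulating gives 8 facets — a wedge (ramp): 8.63 × 27.9 mm base, rising to 17.9 mm along the y=0 edge and sloping linearly to z=0 at y=27.9.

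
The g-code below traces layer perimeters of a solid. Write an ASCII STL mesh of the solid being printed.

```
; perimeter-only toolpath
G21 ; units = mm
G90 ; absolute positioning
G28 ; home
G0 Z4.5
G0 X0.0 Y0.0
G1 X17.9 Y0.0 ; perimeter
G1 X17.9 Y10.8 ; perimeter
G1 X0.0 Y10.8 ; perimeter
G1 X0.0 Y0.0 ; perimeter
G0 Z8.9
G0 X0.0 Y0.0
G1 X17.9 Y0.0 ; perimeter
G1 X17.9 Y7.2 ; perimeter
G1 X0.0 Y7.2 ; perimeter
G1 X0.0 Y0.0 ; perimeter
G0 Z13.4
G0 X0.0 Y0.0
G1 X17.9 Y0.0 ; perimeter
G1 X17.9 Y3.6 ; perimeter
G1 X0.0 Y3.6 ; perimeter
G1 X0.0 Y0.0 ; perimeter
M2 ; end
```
solid part
  facet normal 0.0000 0.0000 -1.0000
    outer loop
      vertex 17.9 14.4 0.0
      vertex 17.9 0.0 0.0
      vertex 0.0 0.0 0.0
    endloop
  endfacet
  facet normal 0.0000 0.0000 -1.0000
    outer loop
      vertex 0.0 14.4 0.0
      vertex 17.9 14.4 0.0
      vertex 0.0 0.0 0.0
    endloop
  endfacet
  facet normal 0.0000 -1.0000 0.0000
    outer loop
      vertex 0.0 0.0 0.0
      vertex 17.9 0.0 0.0
      vertex 17.9 0.0 17.8
    endloop
  endfacet
  facet normal 0.0000 -1.0000 0.0000
    outer loop
      vertex 0.0 0.0 0.0
      vertex 17.9 0.0 17.8
      vertex 0.0 0.0 17.8
    endloop
  endfacet
  facet normal 0.0000 0.7774 0.6289
    outer loop
      vertex 0.0 0.0 17.8
      vertex 17.9 0.0 17.8
      vertex 17.9 14.4 0.0
    endloop
  endfacet
  facet normal 0.0000 0.7774 0.6289
    outer loop
      vertex 0.0 0.0 17.8
      vertex 17.9 14.4 0.0
      vertex 0.0 14.4 0.0
    endloop
  endfacet
  facet normal -1.0000 0.0000 0.0000
    outer loop
      vertex 0.0 0.0 17.8
      vertex 0.0 14.4 0.0
      vertex 0.0 0.0 0.0
    endloop
  endfacet
  facet normal 1.0000 0.0000 0.0000
    outer loop
      vertex 17.9 0.0 0.0
      vertex 17.9 14.4 0.0
      vertex 17.9 0.0 17.8
    endloop
  endfacet
endsolid part

The G0 Z moves step by Δz≈4.5 mm. The G1 loops shrink linearly with z, so the solid tapers from its base footprint up to z≈17.8. Closing with a flat bottom cap and the tapered top and triangulating gives 8 facets — a wedge (ramp): 17.9 × 14.4 mm base, rising to 17.8 mm along the y=0 edge and sloping linearly to z=0 at y=14.4.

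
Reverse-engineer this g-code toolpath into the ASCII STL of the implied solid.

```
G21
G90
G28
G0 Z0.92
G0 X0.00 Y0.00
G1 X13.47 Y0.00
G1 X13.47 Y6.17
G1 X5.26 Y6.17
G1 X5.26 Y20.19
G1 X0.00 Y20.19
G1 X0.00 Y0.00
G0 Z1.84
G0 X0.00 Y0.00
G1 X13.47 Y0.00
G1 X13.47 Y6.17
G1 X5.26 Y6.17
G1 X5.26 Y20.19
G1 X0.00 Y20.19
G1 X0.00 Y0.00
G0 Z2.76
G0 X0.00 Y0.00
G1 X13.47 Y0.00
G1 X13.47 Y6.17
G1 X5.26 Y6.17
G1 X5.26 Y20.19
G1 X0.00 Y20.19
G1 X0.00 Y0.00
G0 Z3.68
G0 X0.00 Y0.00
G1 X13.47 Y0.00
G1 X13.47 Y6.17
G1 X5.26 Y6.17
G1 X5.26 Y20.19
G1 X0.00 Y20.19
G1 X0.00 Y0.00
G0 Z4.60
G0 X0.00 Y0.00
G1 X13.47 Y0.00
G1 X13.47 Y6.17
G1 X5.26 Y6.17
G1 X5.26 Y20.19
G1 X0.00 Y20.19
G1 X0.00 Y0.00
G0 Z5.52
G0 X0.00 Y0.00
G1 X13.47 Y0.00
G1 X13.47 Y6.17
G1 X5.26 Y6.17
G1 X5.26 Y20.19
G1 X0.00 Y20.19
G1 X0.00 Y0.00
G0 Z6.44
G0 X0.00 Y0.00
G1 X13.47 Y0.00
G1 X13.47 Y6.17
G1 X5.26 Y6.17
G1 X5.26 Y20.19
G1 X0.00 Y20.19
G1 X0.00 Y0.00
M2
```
solid part
  facet normal 0.0000 0.0000 -1.0000
    outer loop
      vertex 13.47 6.17 0.00
      vertex 13.47 0.00 0.00
      vertex 0.00 0.00 0.00
    endloop
  endfacet
  facet normal 0.0000 0.0000 -1.0000
    outer loop
      vertex 5.26 6.17 0.00
      vertex 13.47 6.17 0.00
      vertex 0.00 0.00 0.00
    endloop
  endfacet
  facet normal 0.0000 0.0000 -1.0000
    outer loop
      vertex 5.26 20.19 0.00
      vertex 5.26 6.17 0.00
      vertex 0.00 0.00 0.00
    endloop
  endfacet
  facet normal 0.0000 0.0000 -1.0000
    outer loop
      vertex 0.00 20.19 0.00
      vertex 5.26 20.19 0.00
      vertex 0.00 0.00 0.00
    endloop
  endfacet
  facet normal 0.0000 0.0000 1.0000
    outer loop
      vertex 0.00 0.00 6.44
      vertex 13.47 0.00 6.44
      vertex 13.47 6.17 6.44
    endloop
  endfacet
  facet normal 0.0000 0.0000 1.0000
    outer loop
      vertex 0.00 0.00 6.44
      vertex 13.47 6.17 6.44
      vertex 5.26 6.17 6.44
    endloop
  endfacet
  facet normal 0.0000 0.0000 1.0000
    outer loop
      vertex 0.00 0.00 6.44
      vertex 5.26 6.17 6.44
      vertex 5.26 20.19 6.44
    endloop
  endfacet
  facet normal 0.0000 0.0000 1.0000
    outer loop
      vertex 0.00 0.00 6.44
      vertex 5.26 20.19 6.44
      vertex 0.00 20.19 6.44
    endloop
  endfacet
  facet normal 0.0000 -1.0000 0.0000
    outer loop
      vertex 0.00 0.00 0.00
      vertex 13.47 0.00 0.00
      vertex 13.47 0.00 6.44
    endloop
  endfacet
  facet normal 0.0000 -1.0000 0.0000
    outer loop
      vertex 0.00 0.00 0.00
      vertex 13.47 0.00 6.44
      vertex 0.00 0.00 6.44
    endloop
  endfacet
  facet normal 1.0000 0.0000 0.0000
    outer loop
      vertex 13.47 0.00 0.00
      vertex 13.47 6.17 0.00
      vertex 13.47 6.17 6.44
    endloop
  endfacet
  facet normal 1.0000 0.0000 0.0000
    outer loop
      vertex 13.47 0.00 0.00
      vertex 13.47 6.17 6.44
      vertex 13.47 0.00 6.44
    endloop
  endfacet
  facet normal 0.0000 1.0000 0.0000
    outer loop
      vertex 13.47 6.17 0.00
      vertex 5.26 6.17 0.00
      vertex 5.26 6.17 6.44
    endloop
  endfacet
  facet normal 0.0000 1.0000 0.0000
    outer loop
      vertex 13.47 6.17 0.00
      vertex 5.26 6.17 6.44
      vertex 13.47 6.17 6.44
    endloop
  endfacet
  facet normal 1.0000 0.0000 0.0000
    outer loop
      vertex 5.26 6.17 0.00
      vertex 5.26 20.19 0.00
      vertex 5.26 20.19 6.44
    endloop
  endfacet
  facet normal 1.0000 0.0000 0.0000
    outer loop
      vertex 5.26 6.17 0.00
      vertex 5.26 20.19 6.44
      vertex 5.26 6.17 6.44
    endloop
  endfacet
  facet normal 0.0000 1.0000 0.0000
    outer loop
      vertex 5.26 20.19 0.00
      vertex 0.00 20.19 0.00
      vertex 0.00 20.19 6.44
    endloop
  endfacet
  facet normal 0.0000 1.0000 0.0000
    outer loop
      vertex 5.26 20.19 0.00
      vertex 0.00 20.19 6.44
      vertex 5.26 20.19 6.44
    endloop
  endfacet
  facet normal -1.0000 0.0000 0.0000
    outer loop
      vertex 0.00 20.19 0.00
      vertex 0.00 0.00 0.00
      vertex 0.00 0.00 6.44
    endloop
  endfacet
  facet normal -1.0000 0.0000 0.0000
    outer loop
      vertex 0.00 20.19 0.00
      vertex 0.00 0.00 6.44
      vertex 0.00 20.19 6.44
    endloop
  endfacet
endsolid part

The G0 Z moves step by Δz≈0.92 mm. Every layer's G1 loop is the same polygon, so the solid is a straight extrusion of it from z=0 to z≈6.44. Closing with flat bottom and top caps and triangulating gives 20 facets — an L-shaped prism: outer 13.5 × 20.2 mm, arm thicknesses ≈ 6.17 mm (horizontal) and 5.26 mm (vertical), extruded 6.44 mm in z.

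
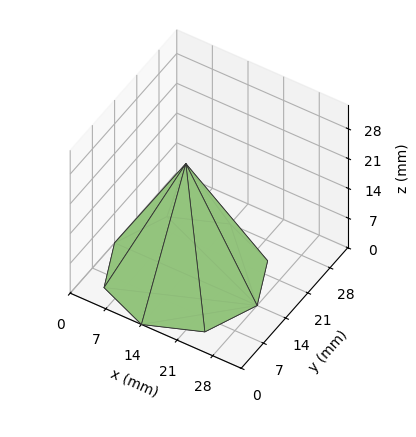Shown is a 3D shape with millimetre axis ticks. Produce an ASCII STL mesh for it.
Reading the render: the shape is a regular 8-sided pyramid, base circumscribed radius ≈ 14 mm, apex at z ≈ 26 mm (dimensions read to the nearest mm from the axis ticks). For the STL, each face is triangulated and given an outward normal.

solid part
  facet normal 0.0000 0.0000 -1.0000
    outer loop
      vertex 14.000 28.000 0.000
      vertex 23.899 23.899 0.000
      vertex 28.000 14.000 0.000
    endloop
  endfacet
  facet normal 0.0000 0.0000 -1.0000
    outer loop
      vertex 4.101 23.899 0.000
      vertex 14.000 28.000 0.000
      vertex 28.000 14.000 0.000
    endloop
  endfacet
  facet normal 0.0000 0.0000 -1.0000
    outer loop
      vertex 0.000 14.000 0.000
      vertex 4.101 23.899 0.000
      vertex 28.000 14.000 0.000
    endloop
  endfacet
  facet normal 0.0000 0.0000 -1.0000
    outer loop
      vertex 4.101 4.101 0.000
      vertex 0.000 14.000 0.000
      vertex 28.000 14.000 0.000
    endloop
  endfacet
  facet normal 0.0000 0.0000 -1.0000
    outer loop
      vertex 14.000 0.000 0.000
      vertex 4.101 4.101 0.000
      vertex 28.000 14.000 0.000
    endloop
  endfacet
  facet normal 0.0000 0.0000 -1.0000
    outer loop
      vertex 23.899 4.101 0.000
      vertex 14.000 0.000 0.000
      vertex 28.000 14.000 0.000
    endloop
  endfacet
  facet normal 0.8272 0.3427 0.4454
    outer loop
      vertex 28.000 14.000 0.000
      vertex 23.899 23.899 0.000
      vertex 14.000 14.000 26.000
    endloop
  endfacet
  facet normal 0.3427 0.8272 0.4454
    outer loop
      vertex 23.899 23.899 0.000
      vertex 14.000 28.000 0.000
      vertex 14.000 14.000 26.000
    endloop
  endfacet
  facet normal -0.3427 0.8272 0.4454
    outer loop
      vertex 14.000 28.000 0.000
      vertex 4.101 23.899 0.000
      vertex 14.000 14.000 26.000
    endloop
  endfacet
  facet normal -0.8272 0.3427 0.4454
    outer loop
      vertex 4.101 23.899 0.000
      vertex 0.000 14.000 0.000
      vertex 14.000 14.000 26.000
    endloop
  endfacet
  facet normal -0.8272 -0.3427 0.4454
    outer loop
      vertex 0.000 14.000 0.000
      vertex 4.101 4.101 0.000
      vertex 14.000 14.000 26.000
    endloop
  endfacet
  facet normal -0.3427 -0.8272 0.4454
    outer loop
      vertex 4.101 4.101 0.000
      vertex 14.000 0.000 0.000
      vertex 14.000 14.000 26.000
    endloop
  endfacet
  facet normal 0.3427 -0.8272 0.4454
    outer loop
      vertex 14.000 0.000 0.000
      vertex 23.899 4.101 0.000
      vertex 14.000 14.000 26.000
    endloop
  endfacet
  facet normal 0.8272 -0.3427 0.4454
    outer loop
      vertex 23.899 4.101 0.000
      vertex 28.000 14.000 0.000
      vertex 14.000 14.000 26.000
    endloop
  endfacet
endsolid part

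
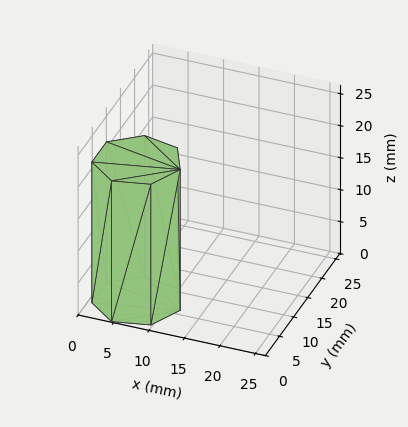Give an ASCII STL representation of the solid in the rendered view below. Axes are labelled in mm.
Reading the render: the shape is a regular 7-sided prism (a cylinder approximated with 7 flat sides), circumscribed radius ≈ 6 mm, height ≈ 22 mm (dimensions read to the nearest mm from the axis ticks). For the STL, each face is triangulated and given an outward normal.

solid part
  facet normal 0.0000 0.0000 -1.0000
    outer loop
      vertex 4.66 11.85 0.00
      vertex 9.74 10.69 0.00
      vertex 12.00 6.00 0.00
    endloop
  endfacet
  facet normal 0.0000 0.0000 -1.0000
    outer loop
      vertex 0.59 8.60 0.00
      vertex 4.66 11.85 0.00
      vertex 12.00 6.00 0.00
    endloop
  endfacet
  facet normal 0.0000 0.0000 -1.0000
    outer loop
      vertex 0.59 3.40 0.00
      vertex 0.59 8.60 0.00
      vertex 12.00 6.00 0.00
    endloop
  endfacet
  facet normal 0.0000 0.0000 -1.0000
    outer loop
      vertex 4.66 0.15 0.00
      vertex 0.59 3.40 0.00
      vertex 12.00 6.00 0.00
    endloop
  endfacet
  facet normal 0.0000 0.0000 -1.0000
    outer loop
      vertex 9.74 1.31 0.00
      vertex 4.66 0.15 0.00
      vertex 12.00 6.00 0.00
    endloop
  endfacet
  facet normal 0.0000 0.0000 1.0000
    outer loop
      vertex 12.00 6.00 22.00
      vertex 9.74 10.69 22.00
      vertex 4.66 11.85 22.00
    endloop
  endfacet
  facet normal 0.0000 0.0000 1.0000
    outer loop
      vertex 12.00 6.00 22.00
      vertex 4.66 11.85 22.00
      vertex 0.59 8.60 22.00
    endloop
  endfacet
  facet normal 0.0000 0.0000 1.0000
    outer loop
      vertex 12.00 6.00 22.00
      vertex 0.59 8.60 22.00
      vertex 0.59 3.40 22.00
    endloop
  endfacet
  facet normal 0.0000 0.0000 1.0000
    outer loop
      vertex 12.00 6.00 22.00
      vertex 0.59 3.40 22.00
      vertex 4.66 0.15 22.00
    endloop
  endfacet
  facet normal 0.0000 0.0000 1.0000
    outer loop
      vertex 12.00 6.00 22.00
      vertex 4.66 0.15 22.00
      vertex 9.74 1.31 22.00
    endloop
  endfacet
  facet normal 0.9009 0.4341 0.0000
    outer loop
      vertex 12.00 6.00 0.00
      vertex 9.74 10.69 0.00
      vertex 9.74 10.69 22.00
    endloop
  endfacet
  facet normal 0.9009 0.4341 0.0000
    outer loop
      vertex 12.00 6.00 0.00
      vertex 9.74 10.69 22.00
      vertex 12.00 6.00 22.00
    endloop
  endfacet
  facet normal 0.2226 0.9749 0.0000
    outer loop
      vertex 9.74 10.69 0.00
      vertex 4.66 11.85 0.00
      vertex 4.66 11.85 22.00
    endloop
  endfacet
  facet normal 0.2226 0.9749 0.0000
    outer loop
      vertex 9.74 10.69 0.00
      vertex 4.66 11.85 22.00
      vertex 9.74 10.69 22.00
    endloop
  endfacet
  facet normal -0.6240 0.7814 0.0000
    outer loop
      vertex 4.66 11.85 0.00
      vertex 0.59 8.60 0.00
      vertex 0.59 8.60 22.00
    endloop
  endfacet
  facet normal -0.6240 0.7814 0.0000
    outer loop
      vertex 4.66 11.85 0.00
      vertex 0.59 8.60 22.00
      vertex 4.66 11.85 22.00
    endloop
  endfacet
  facet normal -1.0000 0.0000 0.0000
    outer loop
      vertex 0.59 8.60 0.00
      vertex 0.59 3.40 0.00
      vertex 0.59 3.40 22.00
    endloop
  endfacet
  facet normal -1.0000 0.0000 0.0000
    outer loop
      vertex 0.59 8.60 0.00
      vertex 0.59 3.40 22.00
      vertex 0.59 8.60 22.00
    endloop
  endfacet
  facet normal -0.6240 -0.7814 0.0000
    outer loop
      vertex 0.59 3.40 0.00
      vertex 4.66 0.15 0.00
      vertex 4.66 0.15 22.00
    endloop
  endfacet
  facet normal -0.6240 -0.7814 0.0000
    outer loop
      vertex 0.59 3.40 0.00
      vertex 4.66 0.15 22.00
      vertex 0.59 3.40 22.00
    endloop
  endfacet
  facet normal 0.2226 -0.9749 0.0000
    outer loop
      vertex 4.66 0.15 0.00
      vertex 9.74 1.31 0.00
      vertex 9.74 1.31 22.00
    endloop
  endfacet
  facet normal 0.2226 -0.9749 0.0000
    outer loop
      vertex 4.66 0.15 0.00
      vertex 9.74 1.31 22.00
      vertex 4.66 0.15 22.00
    endloop
  endfacet
  facet normal 0.9009 -0.4341 0.0000
    outer loop
      vertex 9.74 1.31 0.00
      vertex 12.00 6.00 0.00
      vertex 12.00 6.00 22.00
    endloop
  endfacet
  facet normal 0.9009 -0.4341 0.0000
    outer loop
      vertex 9.74 1.31 0.00
      vertex 12.00 6.00 22.00
      vertex 9.74 1.31 22.00
    endloop
  endfacet
endsolid part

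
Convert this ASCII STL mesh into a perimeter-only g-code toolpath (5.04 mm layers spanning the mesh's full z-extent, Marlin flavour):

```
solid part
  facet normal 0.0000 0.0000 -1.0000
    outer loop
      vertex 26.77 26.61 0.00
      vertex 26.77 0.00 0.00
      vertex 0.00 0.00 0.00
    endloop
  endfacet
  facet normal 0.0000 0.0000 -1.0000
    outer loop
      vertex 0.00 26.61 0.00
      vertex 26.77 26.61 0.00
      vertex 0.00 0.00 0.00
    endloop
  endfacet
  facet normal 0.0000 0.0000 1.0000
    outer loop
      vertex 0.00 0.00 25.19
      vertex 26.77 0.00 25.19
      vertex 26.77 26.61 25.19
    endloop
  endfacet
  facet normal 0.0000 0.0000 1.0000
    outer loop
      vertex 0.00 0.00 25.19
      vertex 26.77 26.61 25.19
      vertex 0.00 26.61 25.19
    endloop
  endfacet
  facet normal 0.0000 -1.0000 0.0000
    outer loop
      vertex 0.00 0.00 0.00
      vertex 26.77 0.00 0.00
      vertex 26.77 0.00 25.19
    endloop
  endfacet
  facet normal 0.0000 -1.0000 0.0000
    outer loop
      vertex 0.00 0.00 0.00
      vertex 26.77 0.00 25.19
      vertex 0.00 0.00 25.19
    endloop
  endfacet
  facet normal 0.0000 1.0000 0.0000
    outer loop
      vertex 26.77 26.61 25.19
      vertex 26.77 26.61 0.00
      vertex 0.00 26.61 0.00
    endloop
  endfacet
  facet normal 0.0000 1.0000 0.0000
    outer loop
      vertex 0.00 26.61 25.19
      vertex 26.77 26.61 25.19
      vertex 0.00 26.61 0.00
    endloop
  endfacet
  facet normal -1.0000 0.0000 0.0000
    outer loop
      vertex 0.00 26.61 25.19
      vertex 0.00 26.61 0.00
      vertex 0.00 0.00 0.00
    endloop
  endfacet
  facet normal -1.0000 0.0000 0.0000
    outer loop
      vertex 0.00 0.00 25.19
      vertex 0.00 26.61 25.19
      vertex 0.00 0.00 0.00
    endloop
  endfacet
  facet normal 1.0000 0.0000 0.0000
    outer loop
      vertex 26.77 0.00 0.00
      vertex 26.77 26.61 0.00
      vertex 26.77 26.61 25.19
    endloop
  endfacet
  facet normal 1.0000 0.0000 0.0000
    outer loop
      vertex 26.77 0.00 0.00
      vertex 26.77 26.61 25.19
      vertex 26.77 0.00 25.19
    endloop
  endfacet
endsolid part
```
; perimeter-only toolpath
G21 ; units = mm
G90 ; absolute positioning
G28 ; home
; layer 1
G0 Z5.04
G0 X0.00 Y0.00
G1 X26.77 Y0.00
G1 X26.77 Y26.61
G1 X0.00 Y26.61
G1 X0.00 Y0.00
; layer 2
G0 Z10.08
G0 X0.00 Y0.00
G1 X26.77 Y0.00
G1 X26.77 Y26.61
G1 X0.00 Y26.61
G1 X0.00 Y0.00
; layer 3
G0 Z15.11
G0 X0.00 Y0.00
G1 X26.77 Y0.00
G1 X26.77 Y26.61
G1 X0.00 Y26.61
G1 X0.00 Y0.00
; layer 4
G0 Z20.15
G0 X0.00 Y0.00
G1 X26.77 Y0.00
G1 X26.77 Y26.61
G1 X0.00 Y26.61
G1 X0.00 Y0.00
; layer 5
G0 Z25.19
G0 X0.00 Y0.00
G1 X26.77 Y0.00
G1 X26.77 Y26.61
G1 X0.00 Y26.61
G1 X0.00 Y0.00
M2 ; end

The solid is a rectangular box, roughly 26.8 × 26.6 mm footprint and 25.2 mm tall. Slicing at Δz = 5.04 mm — 5 equal slices spanning the solid's height, so layer i sits at z = i·h/5 — gives 5 non-empty perimeters. Each is a 4-segment closed polygon; G0 lifts to the layer z and rapids to the start vertex, then G1 traces the edges.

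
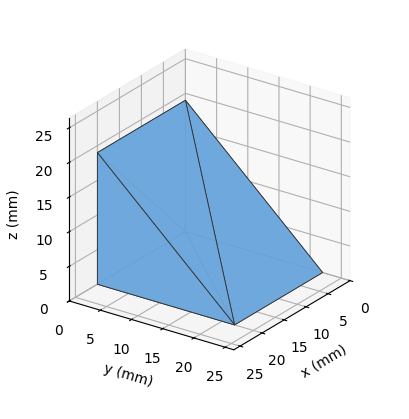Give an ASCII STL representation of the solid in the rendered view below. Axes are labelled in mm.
Reading the render: the shape is a wedge (ramp): 20 × 22 mm base, rising to 19 mm along the y=0 edge and sloping linearly to z=0 at y=22 (dimensions read to the nearest mm from the axis ticks). For the STL, each face is triangulated and given an outward normal.

solid part
  facet normal 0.0000 0.0000 -1.0000
    outer loop
      vertex 20.000 22.000 0.000
      vertex 20.000 0.000 0.000
      vertex 0.000 0.000 0.000
    endloop
  endfacet
  facet normal 0.0000 0.0000 -1.0000
    outer loop
      vertex 0.000 22.000 0.000
      vertex 20.000 22.000 0.000
      vertex 0.000 0.000 0.000
    endloop
  endfacet
  facet normal 0.0000 -1.0000 0.0000
    outer loop
      vertex 0.000 0.000 0.000
      vertex 20.000 0.000 0.000
      vertex 20.000 0.000 19.000
    endloop
  endfacet
  facet normal 0.0000 -1.0000 0.0000
    outer loop
      vertex 0.000 0.000 0.000
      vertex 20.000 0.000 19.000
      vertex 0.000 0.000 19.000
    endloop
  endfacet
  facet normal 0.0000 0.6536 0.7568
    outer loop
      vertex 0.000 0.000 19.000
      vertex 20.000 0.000 19.000
      vertex 20.000 22.000 0.000
    endloop
  endfacet
  facet normal 0.0000 0.6536 0.7568
    outer loop
      vertex 0.000 0.000 19.000
      vertex 20.000 22.000 0.000
      vertex 0.000 22.000 0.000
    endloop
  endfacet
  facet normal -1.0000 0.0000 0.0000
    outer loop
      vertex 0.000 0.000 19.000
      vertex 0.000 22.000 0.000
      vertex 0.000 0.000 0.000
    endloop
  endfacet
  facet normal 1.0000 0.0000 0.0000
    outer loop
      vertex 20.000 0.000 0.000
      vertex 20.000 22.000 0.000
      vertex 20.000 0.000 19.000
    endloop
  endfacet
endsolid part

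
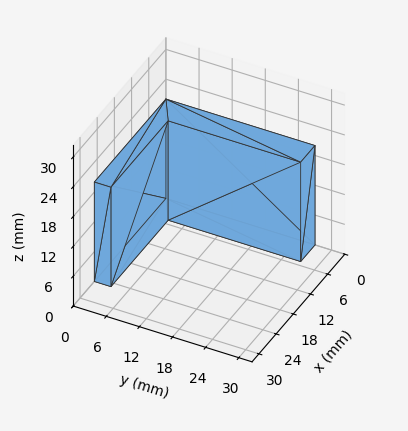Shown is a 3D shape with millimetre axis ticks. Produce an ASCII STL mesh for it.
Reading the render: the shape is an L-shaped prism: outer 25 × 27 mm, arm thicknesses ≈ 3 mm (horizontal) and 5 mm (vertical), extruded 20 mm in z (dimensions read to the nearest mm from the axis ticks). For the STL, each face is triangulated and given an outward normal.

solid part
  facet normal 0.0000 0.0000 -1.0000
    outer loop
      vertex 25.00 3.00 0.00
      vertex 25.00 0.00 0.00
      vertex 0.00 0.00 0.00
    endloop
  endfacet
  facet normal 0.0000 0.0000 -1.0000
    outer loop
      vertex 5.00 3.00 0.00
      vertex 25.00 3.00 0.00
      vertex 0.00 0.00 0.00
    endloop
  endfacet
  facet normal 0.0000 0.0000 -1.0000
    outer loop
      vertex 5.00 27.00 0.00
      vertex 5.00 3.00 0.00
      vertex 0.00 0.00 0.00
    endloop
  endfacet
  facet normal 0.0000 0.0000 -1.0000
    outer loop
      vertex 0.00 27.00 0.00
      vertex 5.00 27.00 0.00
      vertex 0.00 0.00 0.00
    endloop
  endfacet
  facet normal 0.0000 0.0000 1.0000
    outer loop
      vertex 0.00 0.00 20.00
      vertex 25.00 0.00 20.00
      vertex 25.00 3.00 20.00
    endloop
  endfacet
  facet normal 0.0000 0.0000 1.0000
    outer loop
      vertex 0.00 0.00 20.00
      vertex 25.00 3.00 20.00
      vertex 5.00 3.00 20.00
    endloop
  endfacet
  facet normal 0.0000 0.0000 1.0000
    outer loop
      vertex 0.00 0.00 20.00
      vertex 5.00 3.00 20.00
      vertex 5.00 27.00 20.00
    endloop
  endfacet
  facet normal 0.0000 0.0000 1.0000
    outer loop
      vertex 0.00 0.00 20.00
      vertex 5.00 27.00 20.00
      vertex 0.00 27.00 20.00
    endloop
  endfacet
  facet normal 0.0000 -1.0000 0.0000
    outer loop
      vertex 0.00 0.00 0.00
      vertex 25.00 0.00 0.00
      vertex 25.00 0.00 20.00
    endloop
  endfacet
  facet normal 0.0000 -1.0000 0.0000
    outer loop
      vertex 0.00 0.00 0.00
      vertex 25.00 0.00 20.00
      vertex 0.00 0.00 20.00
    endloop
  endfacet
  facet normal 1.0000 0.0000 0.0000
    outer loop
      vertex 25.00 0.00 0.00
      vertex 25.00 3.00 0.00
      vertex 25.00 3.00 20.00
    endloop
  endfacet
  facet normal 1.0000 0.0000 0.0000
    outer loop
      vertex 25.00 0.00 0.00
      vertex 25.00 3.00 20.00
      vertex 25.00 0.00 20.00
    endloop
  endfacet
  facet normal 0.0000 1.0000 0.0000
    outer loop
      vertex 25.00 3.00 0.00
      vertex 5.00 3.00 0.00
      vertex 5.00 3.00 20.00
    endloop
  endfacet
  facet normal 0.0000 1.0000 0.0000
    outer loop
      vertex 25.00 3.00 0.00
      vertex 5.00 3.00 20.00
      vertex 25.00 3.00 20.00
    endloop
  endfacet
  facet normal 1.0000 0.0000 0.0000
    outer loop
      vertex 5.00 3.00 0.00
      vertex 5.00 27.00 0.00
      vertex 5.00 27.00 20.00
    endloop
  endfacet
  facet normal 1.0000 0.0000 0.0000
    outer loop
      vertex 5.00 3.00 0.00
      vertex 5.00 27.00 20.00
      vertex 5.00 3.00 20.00
    endloop
  endfacet
  facet normal 0.0000 1.0000 0.0000
    outer loop
      vertex 5.00 27.00 0.00
      vertex 0.00 27.00 0.00
      vertex 0.00 27.00 20.00
    endloop
  endfacet
  facet normal 0.0000 1.0000 0.0000
    outer loop
      vertex 5.00 27.00 0.00
      vertex 0.00 27.00 20.00
      vertex 5.00 27.00 20.00
    endloop
  endfacet
  facet normal -1.0000 0.0000 0.0000
    outer loop
      vertex 0.00 27.00 0.00
      vertex 0.00 0.00 0.00
      vertex 0.00 0.00 20.00
    endloop
  endfacet
  facet normal -1.0000 0.0000 0.0000
    outer loop
      vertex 0.00 27.00 0.00
      vertex 0.00 0.00 20.00
      vertex 0.00 27.00 20.00
    endloop
  endfacet
endsolid part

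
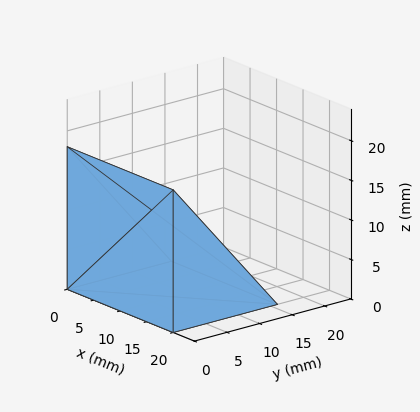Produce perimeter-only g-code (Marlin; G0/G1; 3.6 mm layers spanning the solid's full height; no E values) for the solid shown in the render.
Reading the render: the shape is a wedge (ramp): 20 × 16 mm base, rising to 18 mm along the y=0 edge and sloping linearly to z=0 at y=16 (dimensions read to the nearest mm from the axis ticks). For the g-code, the solid's height is divided into equal slices at the stated Δz and each level perimeter traced with G1 moves after a G0 lift.

; perimeter-only toolpath
G21 ; units = mm
G90 ; absolute positioning
G28 ; home
; layer 1
G0 Z3.6
G0 X0.0 Y0.0
G1 X20.0 Y0.0
G1 X20.0 Y12.8
G1 X0.0 Y12.8
G1 X0.0 Y0.0
; layer 2
G0 Z7.2
G0 X0.0 Y0.0
G1 X20.0 Y0.0
G1 X20.0 Y9.6
G1 X0.0 Y9.6
G1 X0.0 Y0.0
; layer 3
G0 Z10.8
G0 X0.0 Y0.0
G1 X20.0 Y0.0
G1 X20.0 Y6.4
G1 X0.0 Y6.4
G1 X0.0 Y0.0
; layer 4
G0 Z14.4
G0 X0.0 Y0.0
G1 X20.0 Y0.0
G1 X20.0 Y3.2
G1 X0.0 Y3.2
G1 X0.0 Y0.0
M2 ; end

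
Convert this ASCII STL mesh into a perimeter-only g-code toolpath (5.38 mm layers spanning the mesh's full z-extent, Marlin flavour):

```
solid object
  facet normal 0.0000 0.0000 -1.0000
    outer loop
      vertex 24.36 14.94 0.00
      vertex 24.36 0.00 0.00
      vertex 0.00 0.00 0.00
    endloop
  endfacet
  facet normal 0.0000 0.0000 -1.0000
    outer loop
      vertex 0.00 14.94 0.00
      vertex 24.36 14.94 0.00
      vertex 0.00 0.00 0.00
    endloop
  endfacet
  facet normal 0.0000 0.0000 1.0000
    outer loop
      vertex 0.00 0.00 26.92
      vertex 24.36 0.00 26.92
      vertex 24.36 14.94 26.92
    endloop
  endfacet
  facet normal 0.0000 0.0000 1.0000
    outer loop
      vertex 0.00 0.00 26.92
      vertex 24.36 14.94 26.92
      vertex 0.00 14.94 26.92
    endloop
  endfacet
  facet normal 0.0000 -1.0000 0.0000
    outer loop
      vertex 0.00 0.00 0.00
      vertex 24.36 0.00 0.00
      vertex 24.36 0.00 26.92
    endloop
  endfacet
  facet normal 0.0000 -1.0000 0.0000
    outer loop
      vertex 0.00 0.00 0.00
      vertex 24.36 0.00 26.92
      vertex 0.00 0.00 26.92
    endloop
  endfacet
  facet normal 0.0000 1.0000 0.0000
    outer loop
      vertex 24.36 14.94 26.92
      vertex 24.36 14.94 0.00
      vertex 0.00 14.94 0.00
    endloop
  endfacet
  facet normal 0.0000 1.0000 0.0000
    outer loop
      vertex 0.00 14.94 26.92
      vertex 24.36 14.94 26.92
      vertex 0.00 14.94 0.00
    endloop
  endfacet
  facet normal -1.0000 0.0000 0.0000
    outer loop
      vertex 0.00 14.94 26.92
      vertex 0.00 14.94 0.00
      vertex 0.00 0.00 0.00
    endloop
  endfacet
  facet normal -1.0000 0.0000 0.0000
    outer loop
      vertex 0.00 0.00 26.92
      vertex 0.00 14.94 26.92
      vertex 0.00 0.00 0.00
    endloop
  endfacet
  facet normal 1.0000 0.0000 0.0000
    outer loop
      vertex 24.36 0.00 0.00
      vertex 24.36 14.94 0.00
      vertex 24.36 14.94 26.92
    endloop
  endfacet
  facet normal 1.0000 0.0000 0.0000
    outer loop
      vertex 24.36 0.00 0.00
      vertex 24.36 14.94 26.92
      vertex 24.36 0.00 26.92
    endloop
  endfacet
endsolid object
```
; perimeter-only toolpath
G21 ; units = mm
G90 ; absolute positioning
G28 ; home
; layer 1
G0 Z5.38
G0 X0.00 Y0.00
G1 X24.36 Y0.00
G1 X24.36 Y14.94
G1 X0.00 Y14.94
G1 X0.00 Y0.00
; layer 2
G0 Z10.77
G0 X0.00 Y0.00
G1 X24.36 Y0.00
G1 X24.36 Y14.94
G1 X0.00 Y14.94
G1 X0.00 Y0.00
; layer 3
G0 Z16.15
G0 X0.00 Y0.00
G1 X24.36 Y0.00
G1 X24.36 Y14.94
G1 X0.00 Y14.94
G1 X0.00 Y0.00
; layer 4
G0 Z21.54
G0 X0.00 Y0.00
G1 X24.36 Y0.00
G1 X24.36 Y14.94
G1 X0.00 Y14.94
G1 X0.00 Y0.00
; layer 5
G0 Z26.92
G0 X0.00 Y0.00
G1 X24.36 Y0.00
G1 X24.36 Y14.94
G1 X0.00 Y14.94
G1 X0.00 Y0.00
M2 ; end

The solid is a rectangular box, roughly 24.4 × 14.9 mm footprint and 26.9 mm tall. Slicing at Δz = 5.38 mm — 5 equal slices spanning the solid's height, so layer i sits at z = i·h/5 — gives 5 non-empty perimeters. Each is a 4-segment closed polygon; G0 lifts to the layer z and rapids to the start vertex, then G1 traces the edges.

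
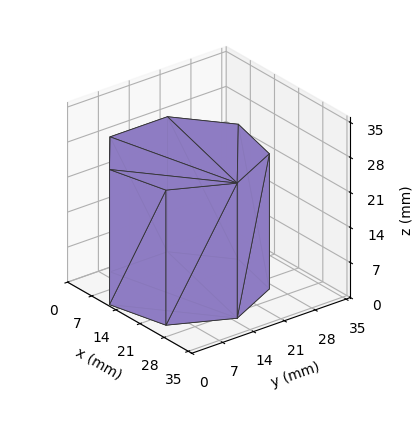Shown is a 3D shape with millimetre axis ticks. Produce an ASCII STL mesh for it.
Reading the render: the shape is a regular 7-sided prism (a cylinder approximated with 7 flat sides), circumscribed radius ≈ 15 mm, height ≈ 27 mm (dimensions read to the nearest mm from the axis ticks). For the STL, each face is triangulated and given an outward normal.

solid part
  facet normal 0.0000 0.0000 -1.0000
    outer loop
      vertex 11.66 29.62 0.00
      vertex 24.35 26.73 0.00
      vertex 30.00 15.00 0.00
    endloop
  endfacet
  facet normal 0.0000 0.0000 -1.0000
    outer loop
      vertex 1.49 21.51 0.00
      vertex 11.66 29.62 0.00
      vertex 30.00 15.00 0.00
    endloop
  endfacet
  facet normal 0.0000 0.0000 -1.0000
    outer loop
      vertex 1.49 8.49 0.00
      vertex 1.49 21.51 0.00
      vertex 30.00 15.00 0.00
    endloop
  endfacet
  facet normal 0.0000 0.0000 -1.0000
    outer loop
      vertex 11.66 0.38 0.00
      vertex 1.49 8.49 0.00
      vertex 30.00 15.00 0.00
    endloop
  endfacet
  facet normal 0.0000 0.0000 -1.0000
    outer loop
      vertex 24.35 3.27 0.00
      vertex 11.66 0.38 0.00
      vertex 30.00 15.00 0.00
    endloop
  endfacet
  facet normal 0.0000 0.0000 1.0000
    outer loop
      vertex 30.00 15.00 27.00
      vertex 24.35 26.73 27.00
      vertex 11.66 29.62 27.00
    endloop
  endfacet
  facet normal 0.0000 0.0000 1.0000
    outer loop
      vertex 30.00 15.00 27.00
      vertex 11.66 29.62 27.00
      vertex 1.49 21.51 27.00
    endloop
  endfacet
  facet normal 0.0000 0.0000 1.0000
    outer loop
      vertex 30.00 15.00 27.00
      vertex 1.49 21.51 27.00
      vertex 1.49 8.49 27.00
    endloop
  endfacet
  facet normal 0.0000 0.0000 1.0000
    outer loop
      vertex 30.00 15.00 27.00
      vertex 1.49 8.49 27.00
      vertex 11.66 0.38 27.00
    endloop
  endfacet
  facet normal 0.0000 0.0000 1.0000
    outer loop
      vertex 30.00 15.00 27.00
      vertex 11.66 0.38 27.00
      vertex 24.35 3.27 27.00
    endloop
  endfacet
  facet normal 0.9009 0.4340 0.0000
    outer loop
      vertex 30.00 15.00 0.00
      vertex 24.35 26.73 0.00
      vertex 24.35 26.73 27.00
    endloop
  endfacet
  facet normal 0.9009 0.4340 0.0000
    outer loop
      vertex 30.00 15.00 0.00
      vertex 24.35 26.73 27.00
      vertex 30.00 15.00 27.00
    endloop
  endfacet
  facet normal 0.2221 0.9750 0.0000
    outer loop
      vertex 24.35 26.73 0.00
      vertex 11.66 29.62 0.00
      vertex 11.66 29.62 27.00
    endloop
  endfacet
  facet normal 0.2221 0.9750 0.0000
    outer loop
      vertex 24.35 26.73 0.00
      vertex 11.66 29.62 27.00
      vertex 24.35 26.73 27.00
    endloop
  endfacet
  facet normal -0.6235 0.7818 0.0000
    outer loop
      vertex 11.66 29.62 0.00
      vertex 1.49 21.51 0.00
      vertex 1.49 21.51 27.00
    endloop
  endfacet
  facet normal -0.6235 0.7818 0.0000
    outer loop
      vertex 11.66 29.62 0.00
      vertex 1.49 21.51 27.00
      vertex 11.66 29.62 27.00
    endloop
  endfacet
  facet normal -1.0000 0.0000 0.0000
    outer loop
      vertex 1.49 21.51 0.00
      vertex 1.49 8.49 0.00
      vertex 1.49 8.49 27.00
    endloop
  endfacet
  facet normal -1.0000 0.0000 0.0000
    outer loop
      vertex 1.49 21.51 0.00
      vertex 1.49 8.49 27.00
      vertex 1.49 21.51 27.00
    endloop
  endfacet
  facet normal -0.6235 -0.7818 0.0000
    outer loop
      vertex 1.49 8.49 0.00
      vertex 11.66 0.38 0.00
      vertex 11.66 0.38 27.00
    endloop
  endfacet
  facet normal -0.6235 -0.7818 0.0000
    outer loop
      vertex 1.49 8.49 0.00
      vertex 11.66 0.38 27.00
      vertex 1.49 8.49 27.00
    endloop
  endfacet
  facet normal 0.2221 -0.9750 0.0000
    outer loop
      vertex 11.66 0.38 0.00
      vertex 24.35 3.27 0.00
      vertex 24.35 3.27 27.00
    endloop
  endfacet
  facet normal 0.2221 -0.9750 0.0000
    outer loop
      vertex 11.66 0.38 0.00
      vertex 24.35 3.27 27.00
      vertex 11.66 0.38 27.00
    endloop
  endfacet
  facet normal 0.9009 -0.4340 0.0000
    outer loop
      vertex 24.35 3.27 0.00
      vertex 30.00 15.00 0.00
      vertex 30.00 15.00 27.00
    endloop
  endfacet
  facet normal 0.9009 -0.4340 0.0000
    outer loop
      vertex 24.35 3.27 0.00
      vertex 30.00 15.00 27.00
      vertex 24.35 3.27 27.00
    endloop
  endfacet
endsolid part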